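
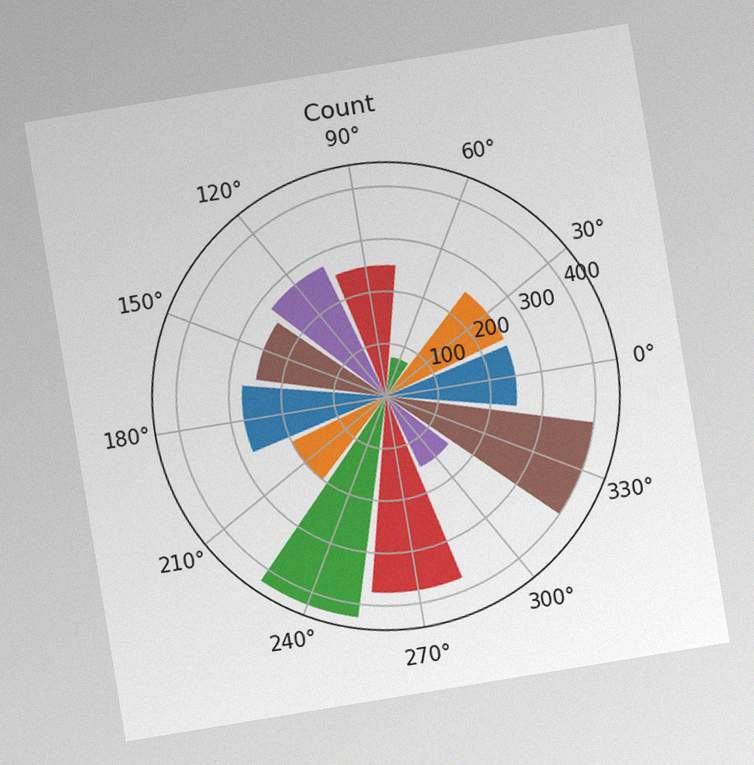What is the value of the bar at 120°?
The chart is tilted about 9° counter-clockwise, with some photo noise. The bar at 120° reaches 275 on the radial axis.

275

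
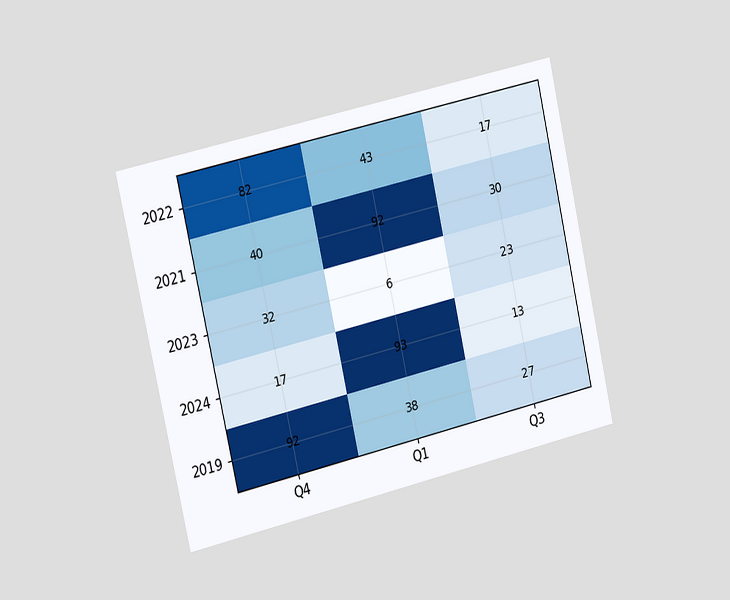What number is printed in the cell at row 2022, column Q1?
43

The chart is tilted about 13° counter-clockwise and viewed slightly from the left. The (2022, Q1) cell reads 43.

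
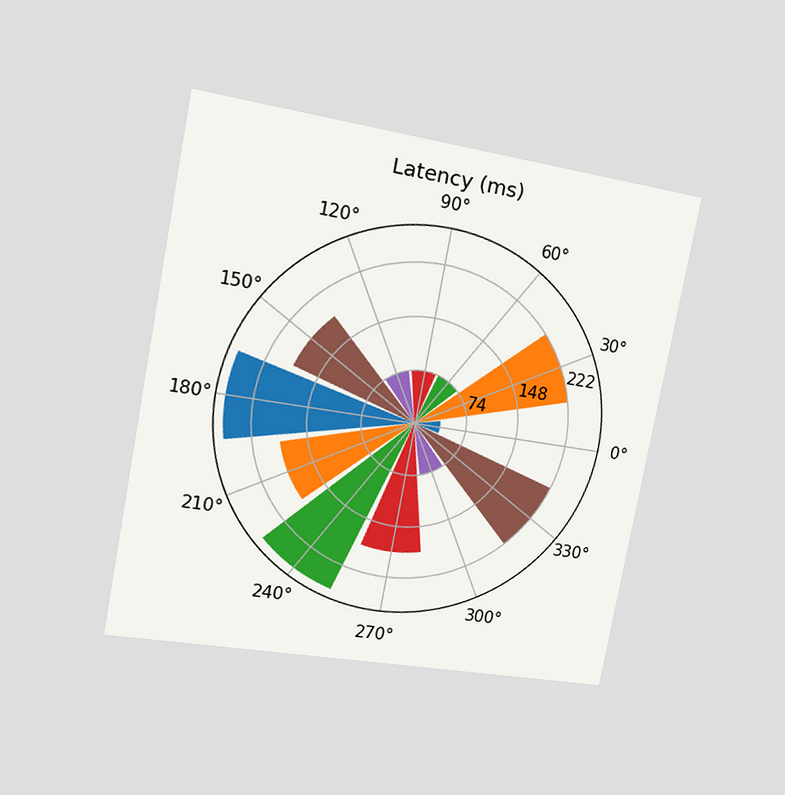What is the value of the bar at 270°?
The chart is tilted about 11° clockwise and viewed at a slight angle. The bar at 270° reaches 185ms on the radial axis.

185ms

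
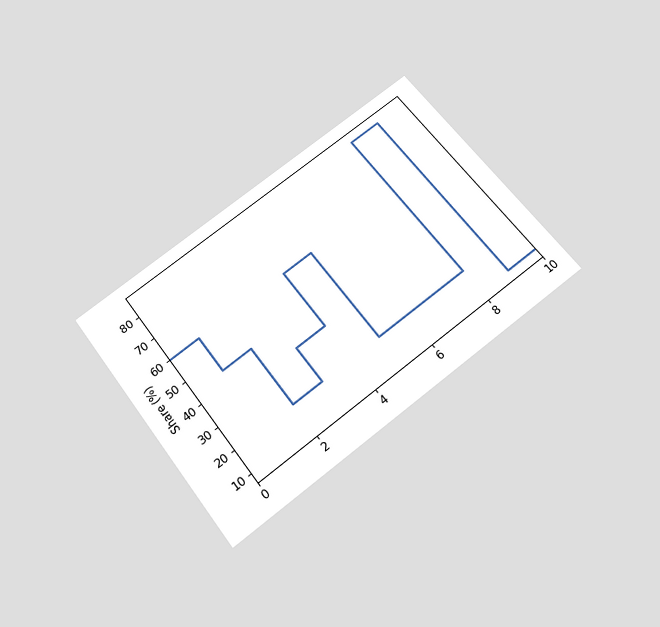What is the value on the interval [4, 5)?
The chart is tilted about 37° counter-clockwise and viewed slightly from below. On [4, 5) the step sits at 60%.

60%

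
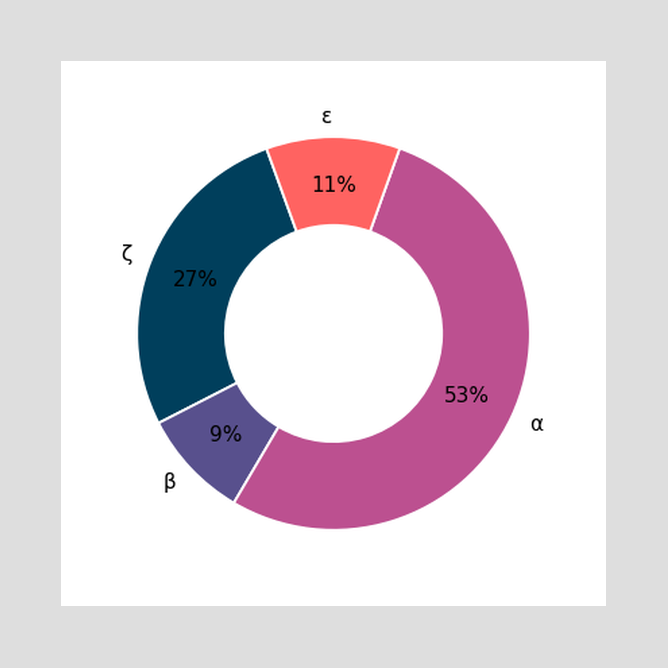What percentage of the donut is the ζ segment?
The ζ segment takes up 27% of the ring.

27%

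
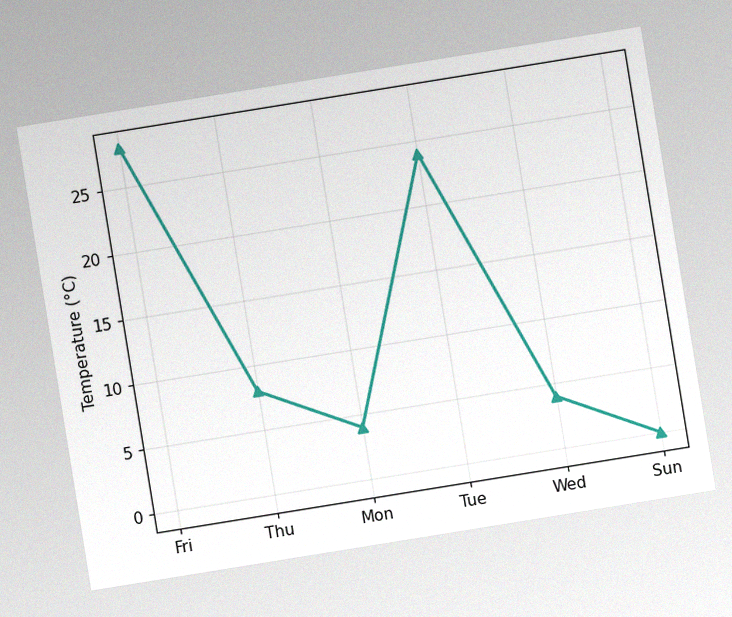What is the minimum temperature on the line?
The chart is tilted about 9° counter-clockwise, with some photo noise. The lowest point is at Sun, and reading across to the y-axis gives 0°C.

0°C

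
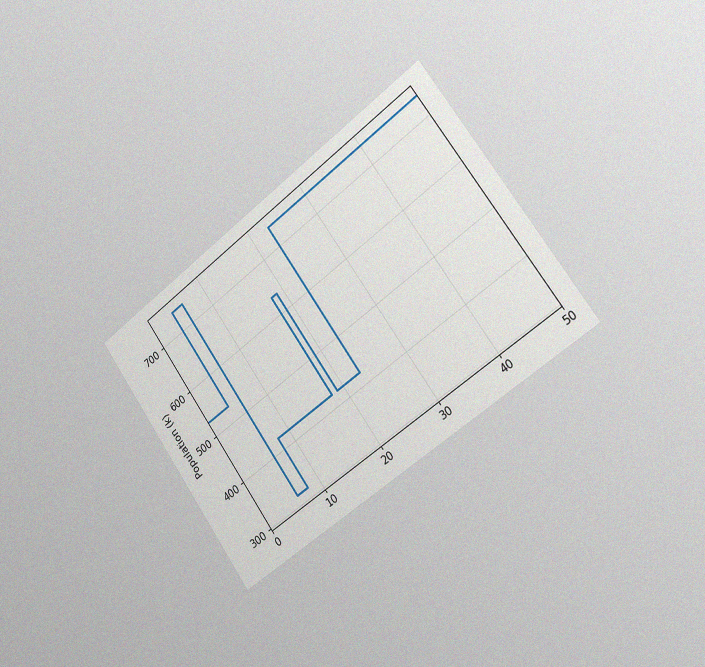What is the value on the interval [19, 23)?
The chart is tilted about 36° counter-clockwise and viewed slightly from the right, with some photo noise. On [19, 23) the step sits at 424k.

424k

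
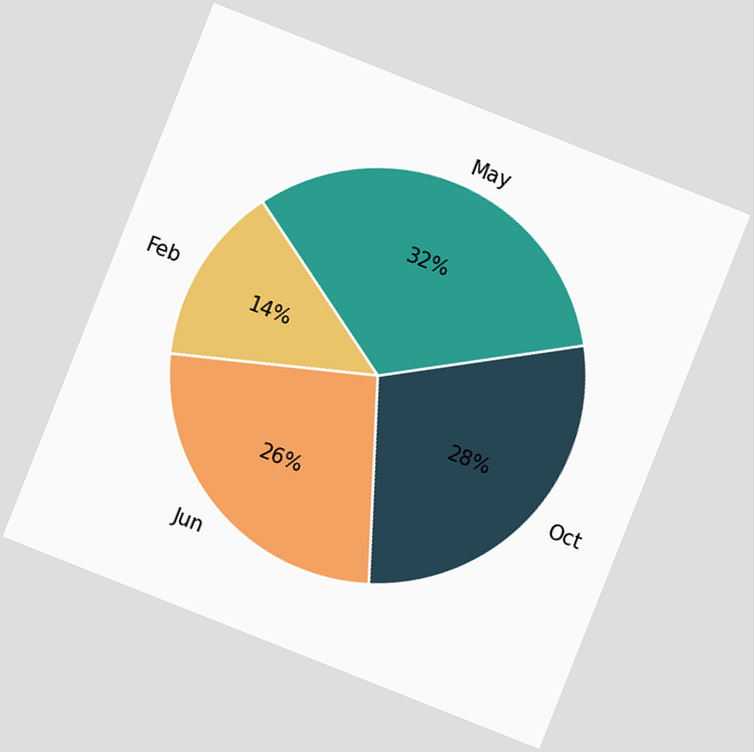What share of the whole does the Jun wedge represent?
The chart is tilted about 22° clockwise. The Jun slice takes up 26% of the pie.

26%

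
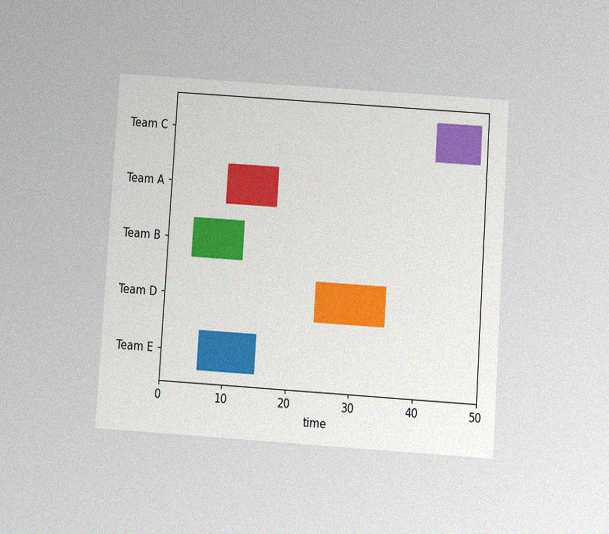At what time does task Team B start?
The chart is tilted about 4° clockwise and viewed at a slight angle, with some photo noise. The Team B bar begins at t=4.

4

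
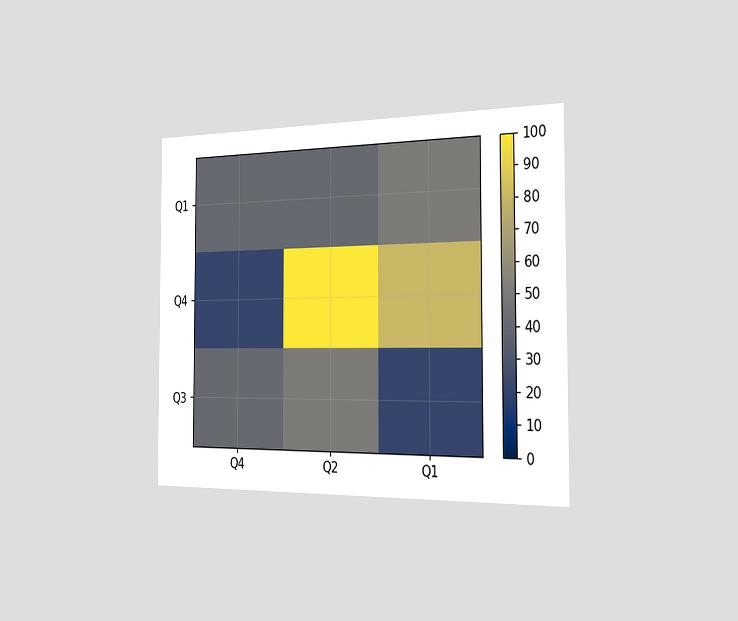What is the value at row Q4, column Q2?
100

The chart is viewed slightly from the right. Matching cell (Q4, Q2) against the colorbar gives 100.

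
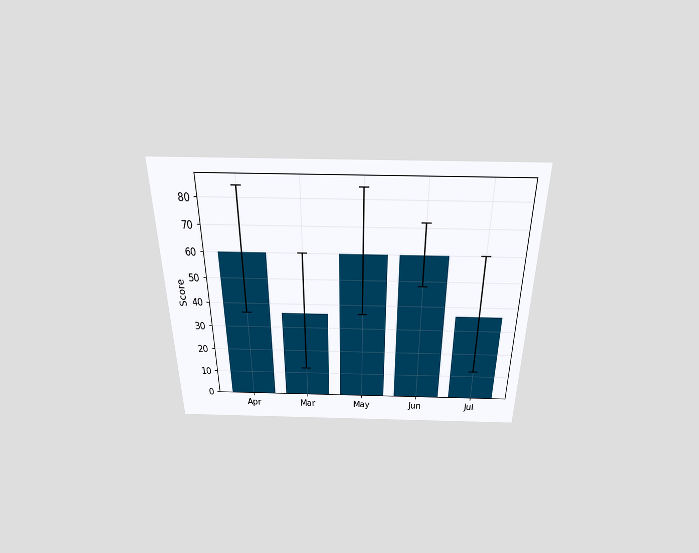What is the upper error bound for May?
84

The chart is viewed slightly from above. The May bar's upper whisker reaches 84.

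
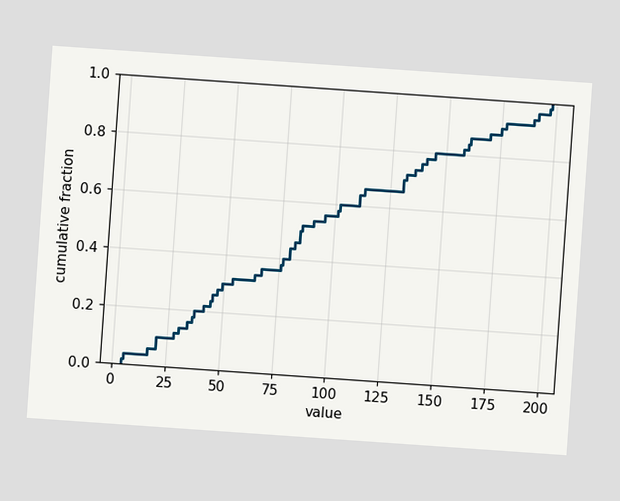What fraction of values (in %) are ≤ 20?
10%

The chart is tilted about 4° clockwise. At x=20 the ECDF step is at 10%.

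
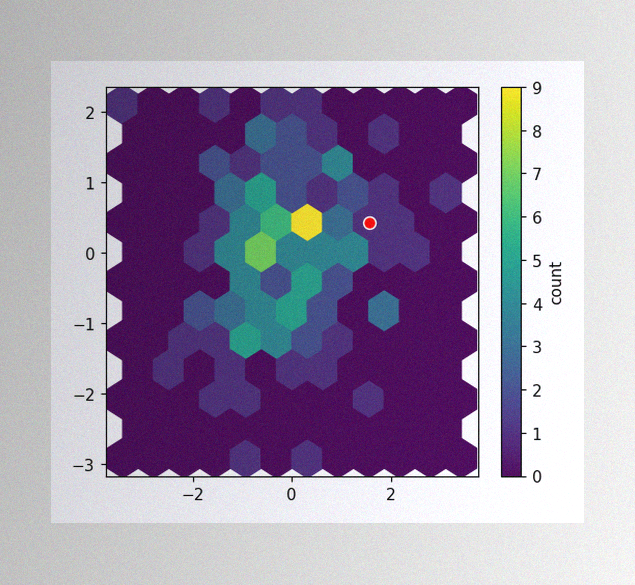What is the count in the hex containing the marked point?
1

The image has some photo noise and uneven lighting. The marked hex reads 1 on the colorbar.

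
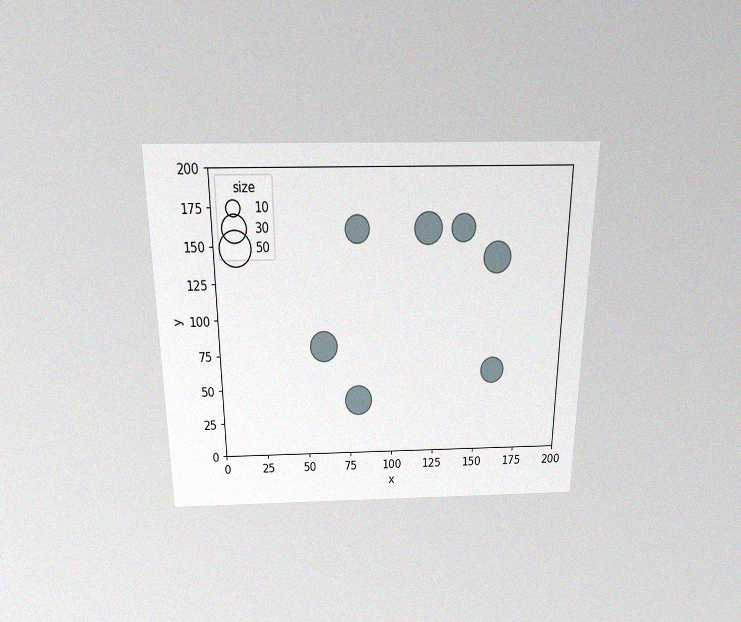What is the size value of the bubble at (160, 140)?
The chart is viewed slightly from above, with some photo noise. Matching the bubble at (160, 140) against the size legend gives 40.

40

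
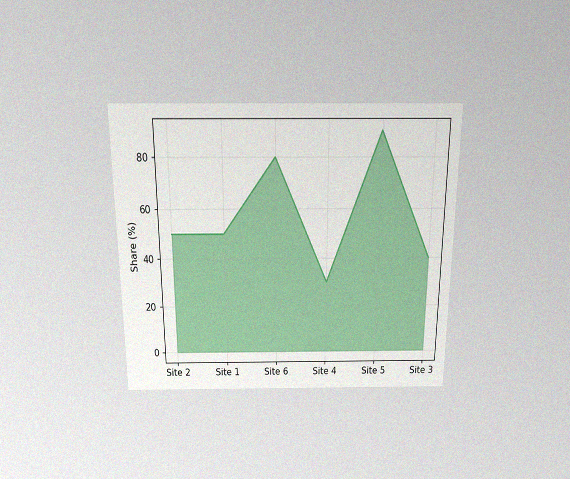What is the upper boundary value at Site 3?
40%

The chart is viewed slightly from above, with some photo noise. At Site 3 the upper boundary is at 40%.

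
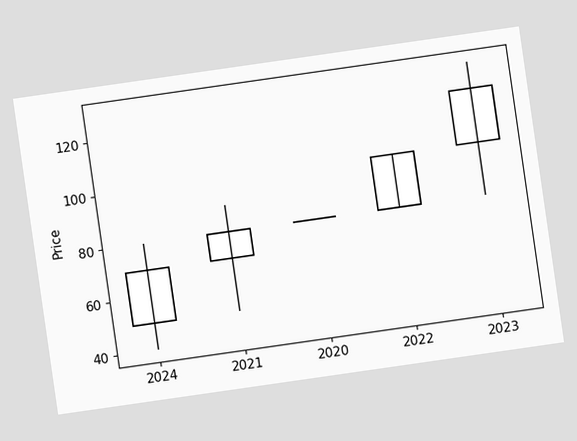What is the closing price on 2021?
The chart is tilted about 8° counter-clockwise. The 2021 candle closes at 80.

80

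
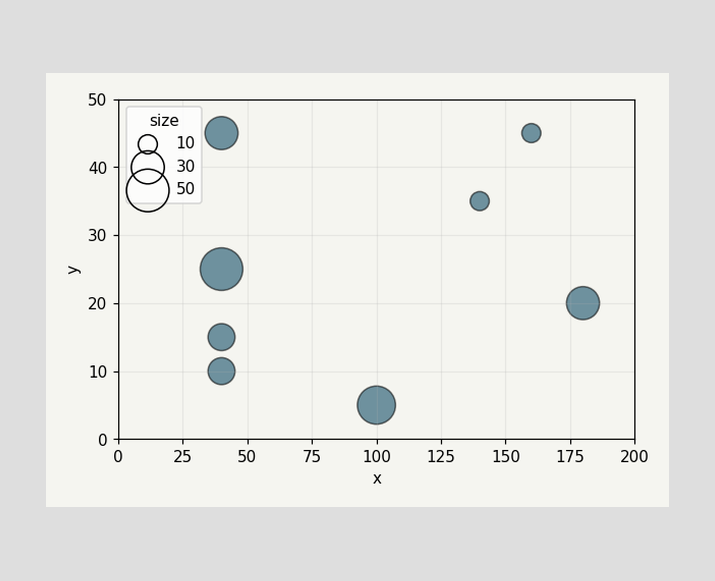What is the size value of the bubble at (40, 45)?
30

Matching the bubble at (40, 45) against the size legend gives 30.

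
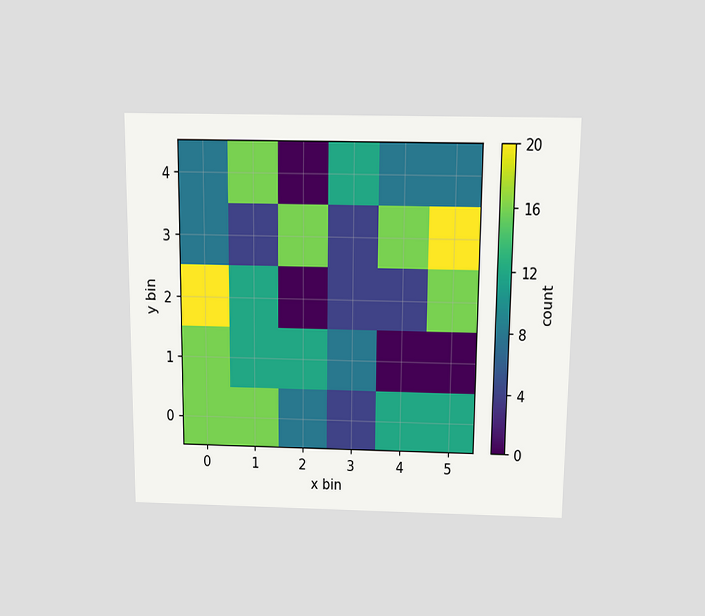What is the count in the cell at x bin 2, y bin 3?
The chart is viewed slightly from above. Matching the cell (2, 3) against the colorbar gives 16.

16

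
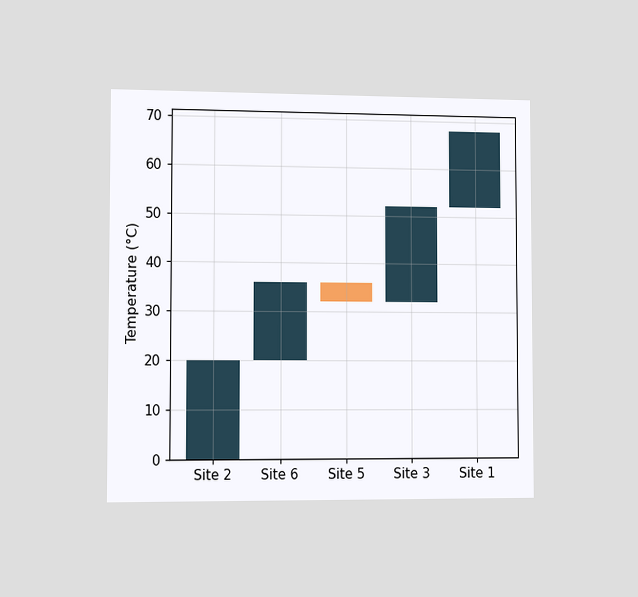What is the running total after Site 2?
The chart is viewed slightly from the left. After Site 2 the running total reaches 20°C.

20°C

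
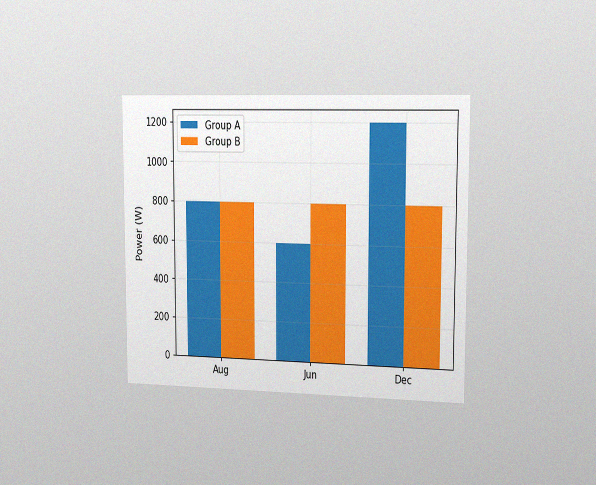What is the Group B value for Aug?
800W

The chart is viewed slightly from the right, with some photo noise. The Group B bar at Aug reaches 800W on the y-axis.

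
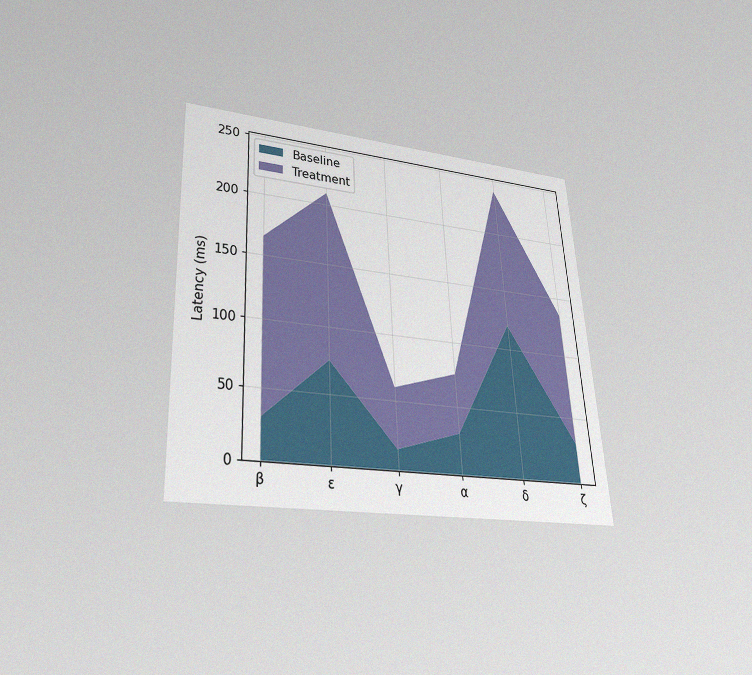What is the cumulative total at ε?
The chart is tilted about 3° counter-clockwise and viewed slightly from below, with some photo noise. The stacked total at ε reaches 210ms.

210ms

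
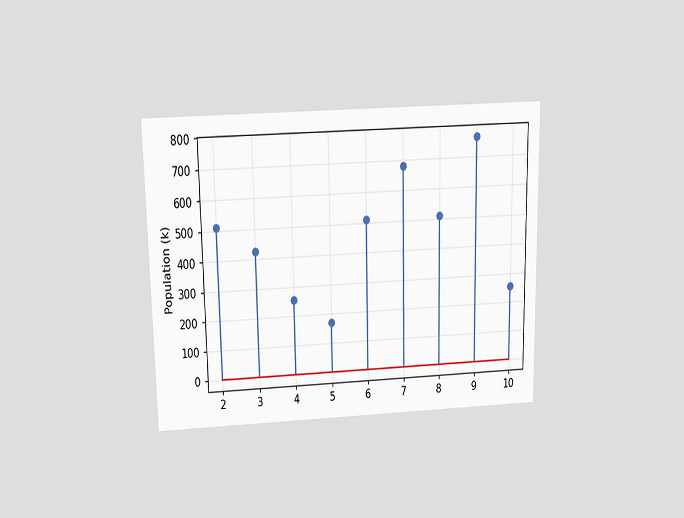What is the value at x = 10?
The chart is viewed slightly from above. The stem at x=10 reaches 255k.

255k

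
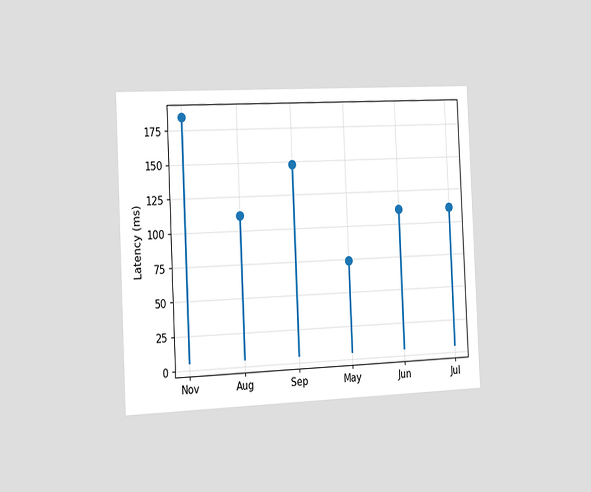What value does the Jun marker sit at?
The chart is tilted about 3° counter-clockwise and viewed slightly from the left. The Jun marker sits at 111ms.

111ms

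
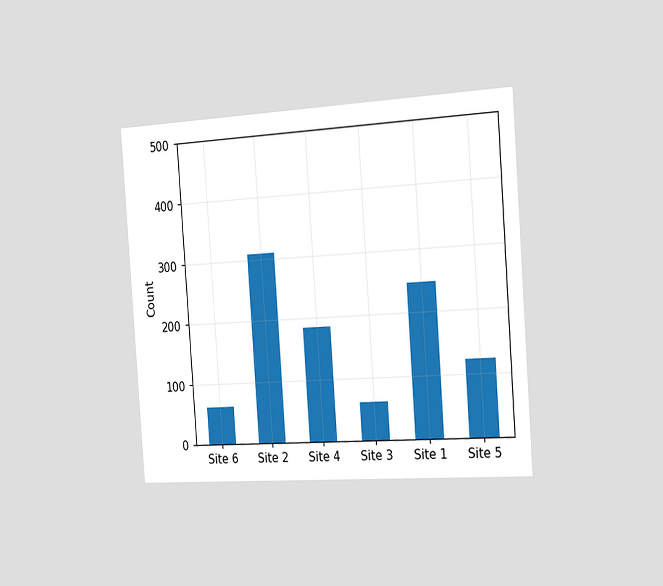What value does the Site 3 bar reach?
The chart is tilted about 4° counter-clockwise and viewed slightly from the right. Reading along the chart's y-axis, the Site 3 bar reaches 62.

62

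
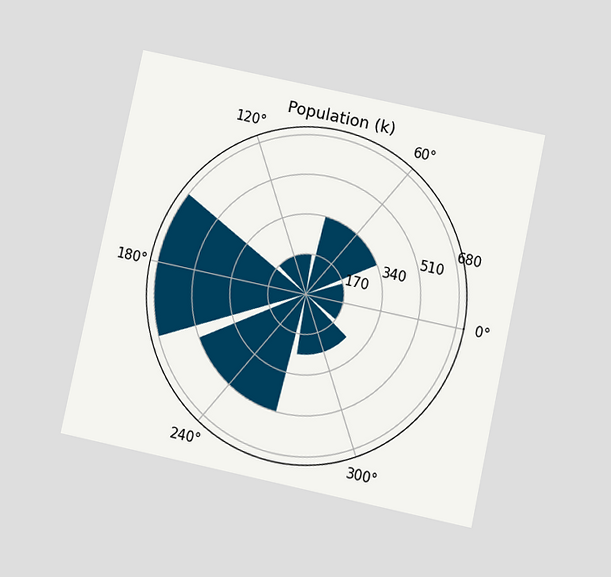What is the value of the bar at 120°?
The chart is tilted about 12° clockwise and viewed slightly from below. The bar at 120° reaches 170k on the radial axis.

170k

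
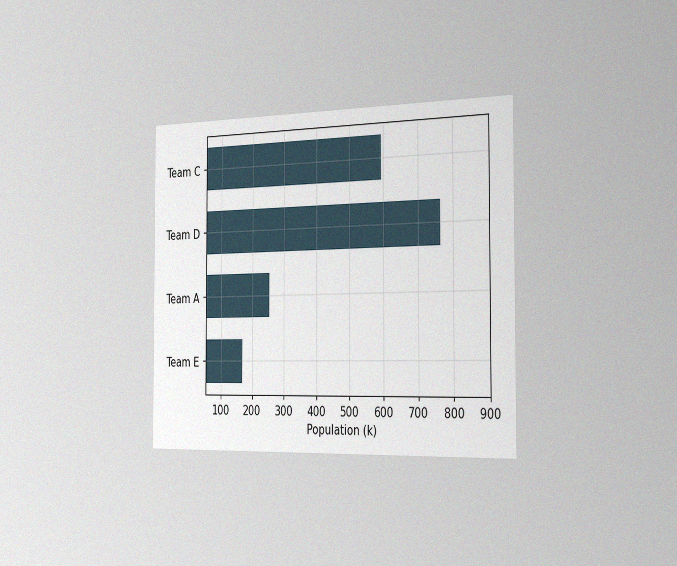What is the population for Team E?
170k

The chart is viewed slightly from the right, with some photo noise. Reading along the chart's x-axis, the Team E bar reaches 170k.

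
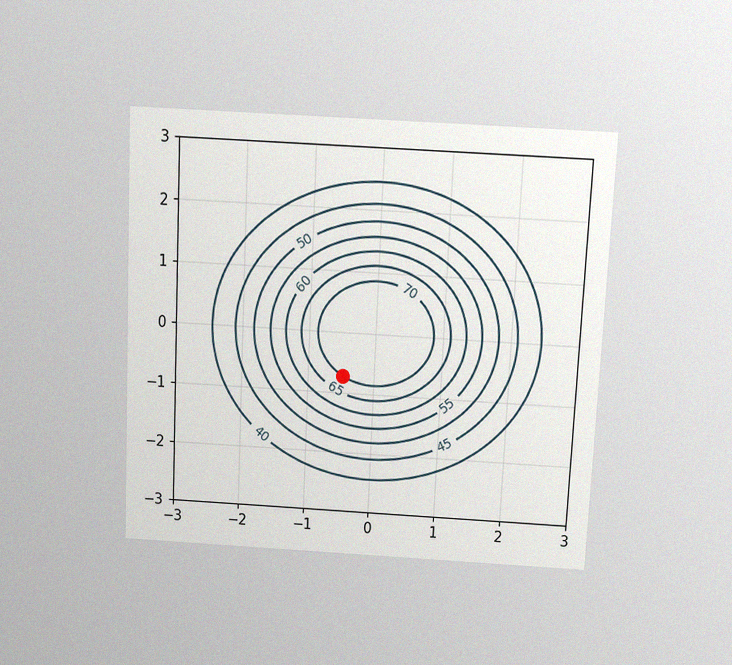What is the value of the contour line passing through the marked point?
70

The chart is tilted about 3° clockwise and viewed slightly from above, with some photo noise. The marked point sits on the contour labelled 70.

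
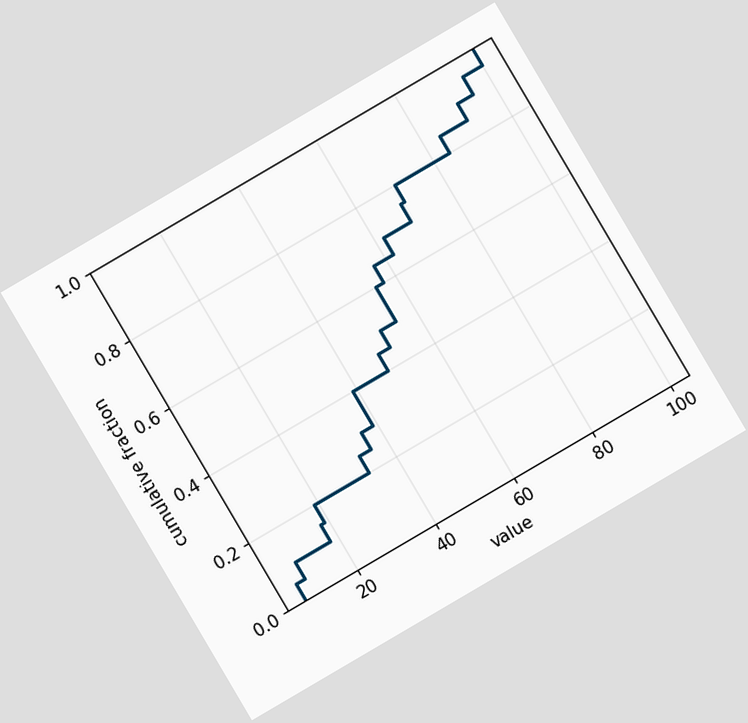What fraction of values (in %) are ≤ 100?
100%

The chart is tilted about 30° counter-clockwise. At x=100 the ECDF step is at 100%.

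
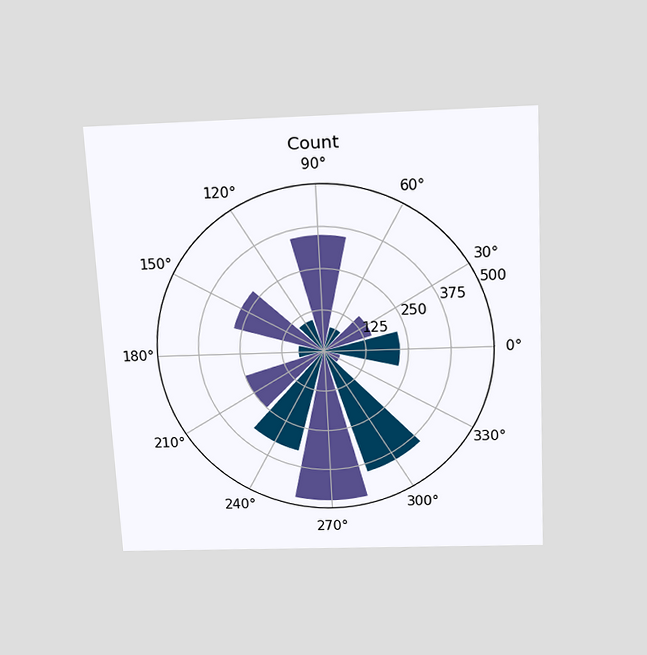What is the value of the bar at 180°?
The chart is tilted about 3° counter-clockwise and viewed slightly from above. The bar at 180° reaches 75 on the radial axis.

75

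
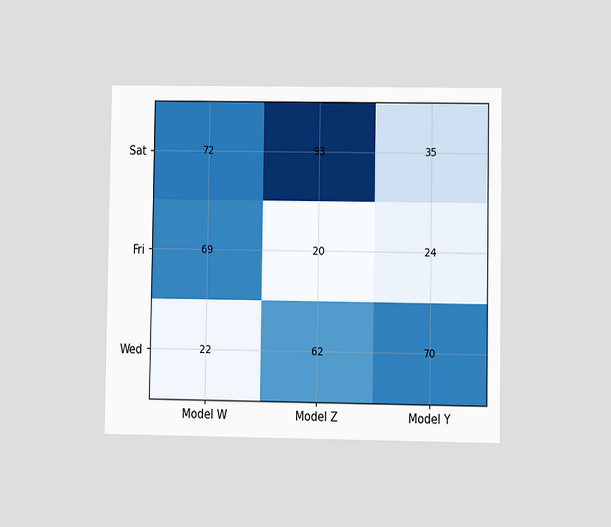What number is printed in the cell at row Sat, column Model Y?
The chart is viewed at a slight angle. The (Sat, Model Y) cell reads 35.

35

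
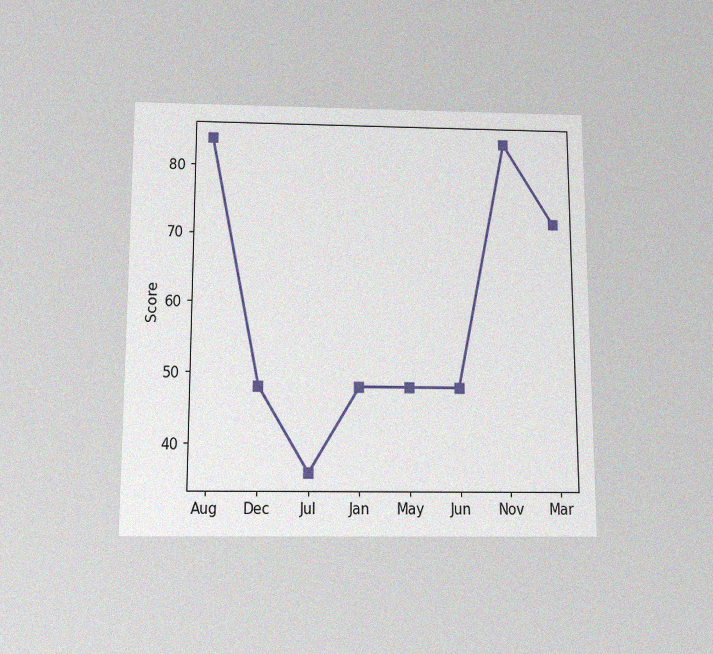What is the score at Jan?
48

The chart is viewed slightly from below, with some photo noise. At Jan, the line is at 48.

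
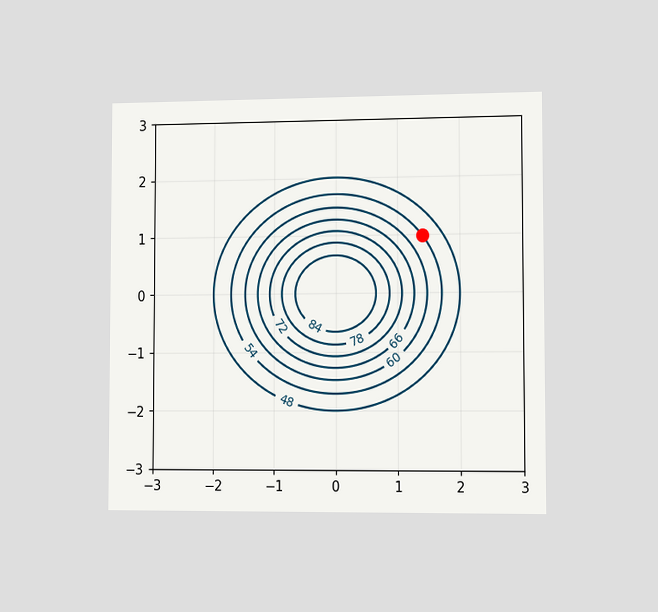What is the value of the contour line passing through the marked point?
54

The chart is viewed slightly from the right. The marked point sits on the contour labelled 54.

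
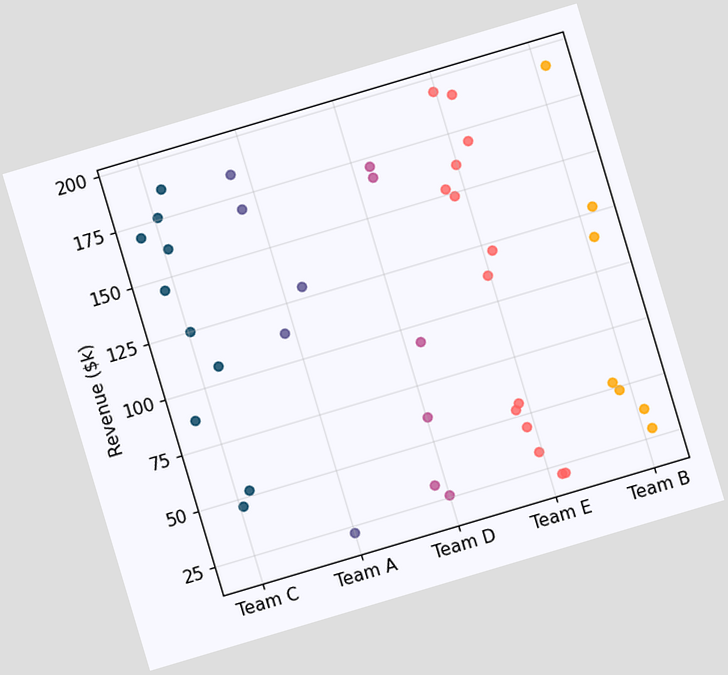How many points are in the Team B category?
The chart is tilted about 17° counter-clockwise. Counting the markers in the Team B column gives 7.

7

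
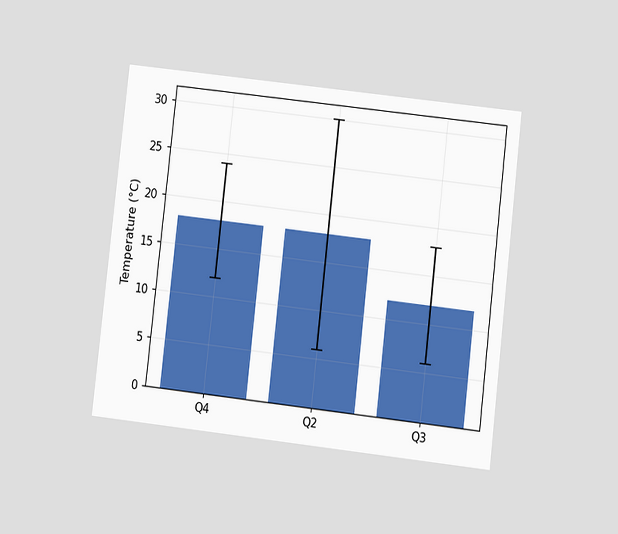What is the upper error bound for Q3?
18°C

The chart is tilted about 7° clockwise and viewed at a slight angle. The Q3 bar's upper whisker reaches 18°C.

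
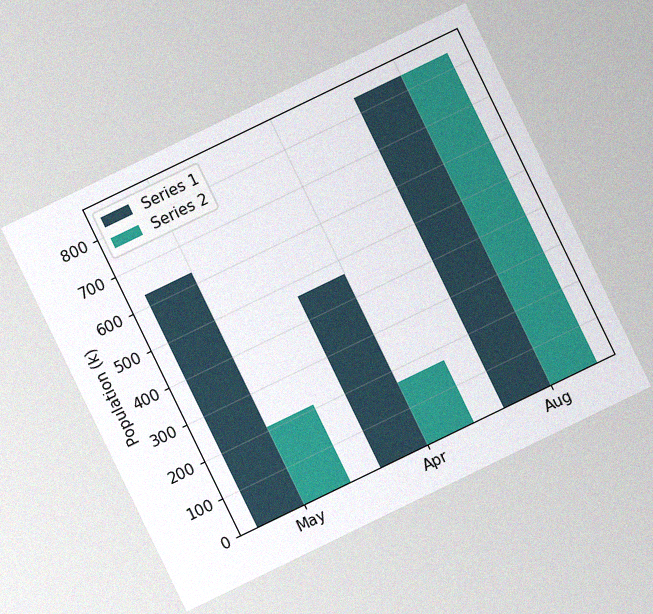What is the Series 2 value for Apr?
The chart is tilted about 26° counter-clockwise, with some photo noise. The Series 2 bar at Apr reaches 168k on the y-axis.

168k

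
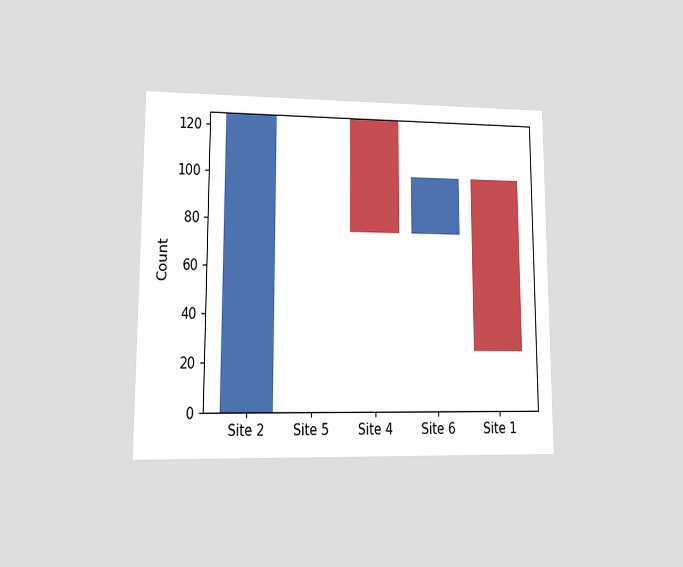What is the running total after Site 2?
The chart is viewed at a slight angle. After Site 2 the running total reaches 125.

125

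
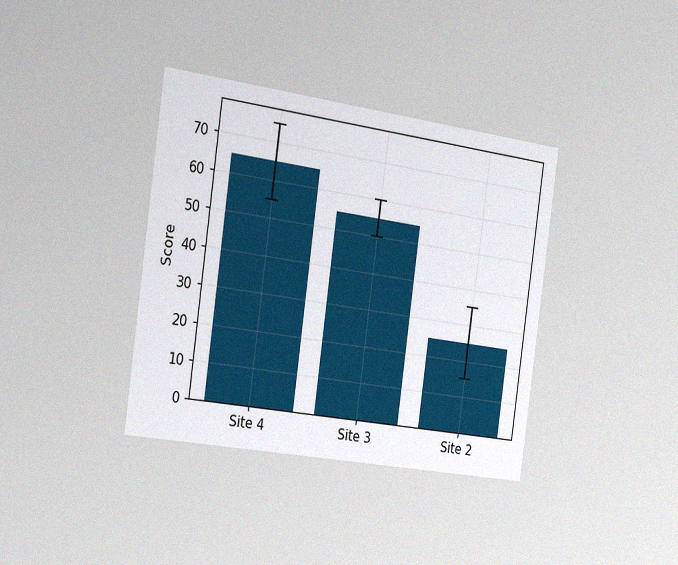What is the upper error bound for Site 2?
35

The chart is tilted about 8° clockwise and viewed slightly from the left, with some photo noise. The Site 2 bar's upper whisker reaches 35.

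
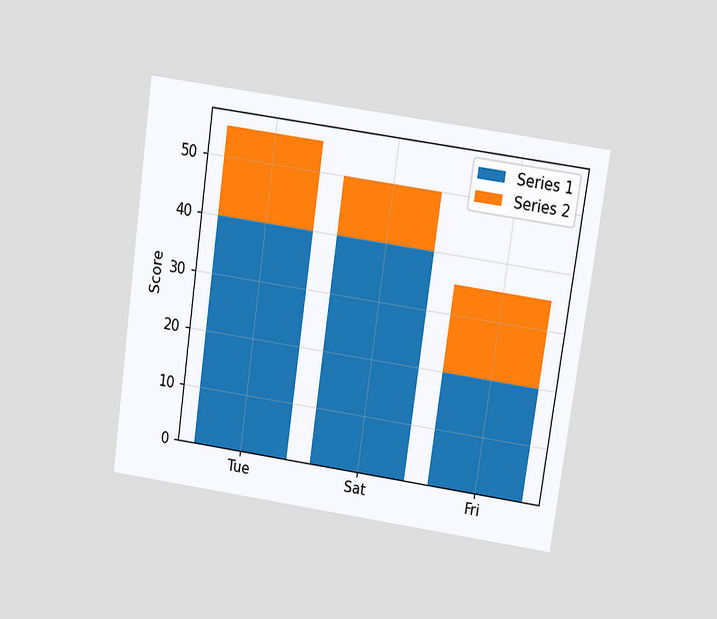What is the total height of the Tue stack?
55

The chart is tilted about 8° clockwise and viewed slightly from above. The Tue stack's top reaches 55 on the y-axis.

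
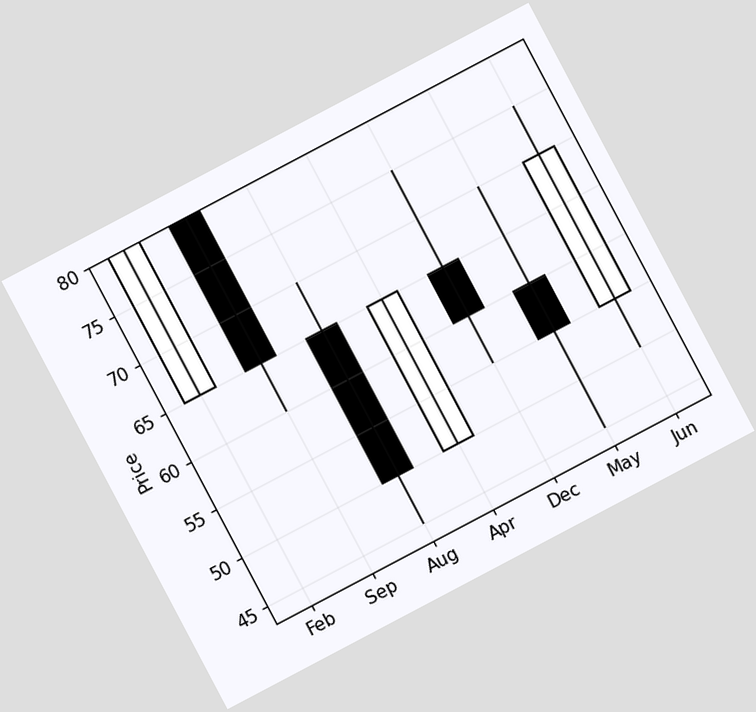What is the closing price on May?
55

The chart is tilted about 28° counter-clockwise. The May candle closes at 55.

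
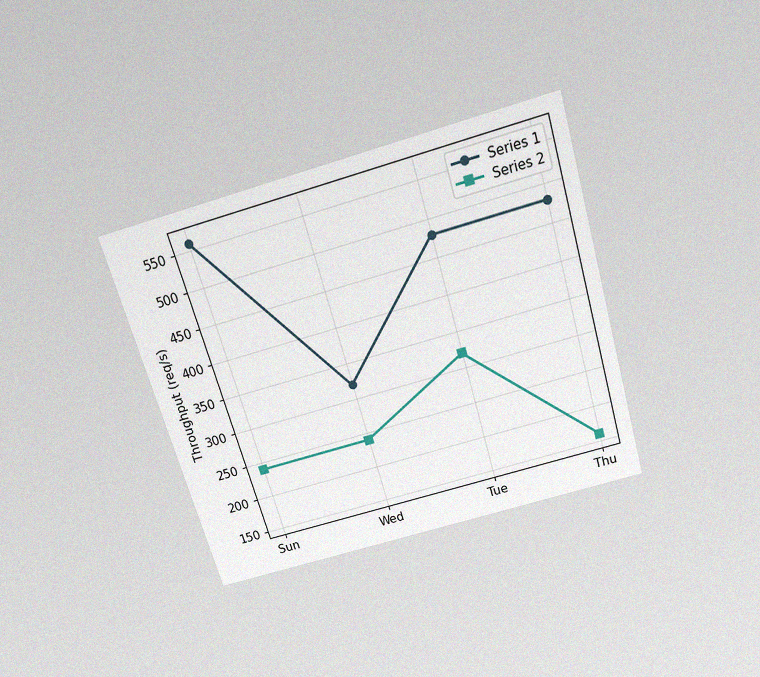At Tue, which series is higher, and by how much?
The chart is tilted about 17° counter-clockwise and viewed slightly from above, with some photo noise. At Tue, Series 1 sits above the other line by 160req/s.

Series 1, by 160req/s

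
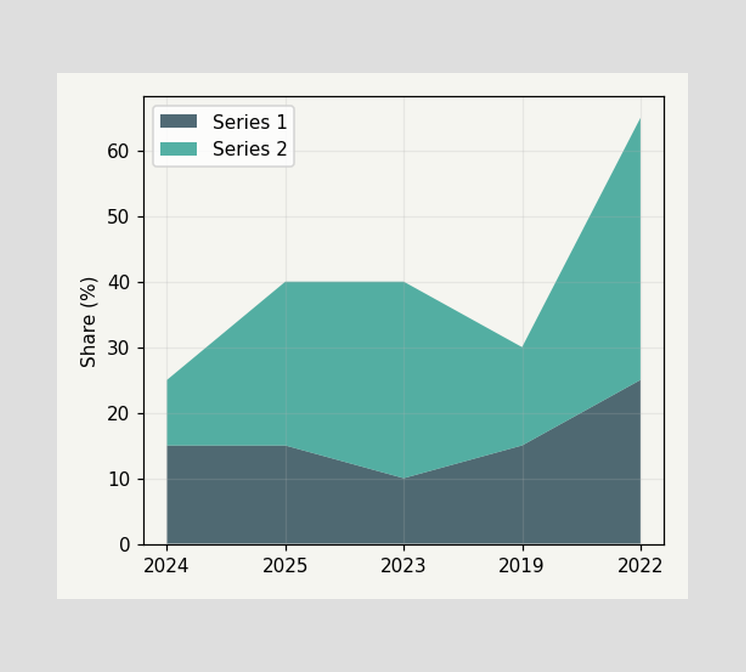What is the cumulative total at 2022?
65%

The stacked total at 2022 reaches 65%.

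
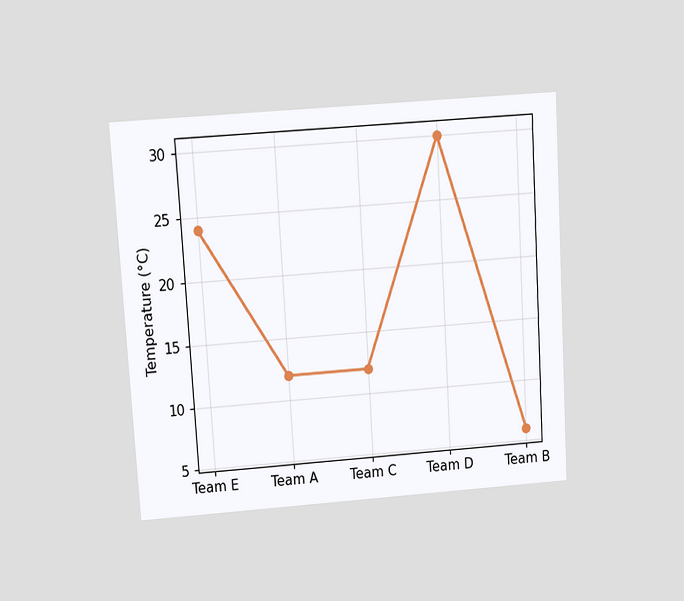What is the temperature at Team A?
12°C

The chart is tilted about 3° counter-clockwise and viewed slightly from above. At Team A, the line is at 12°C.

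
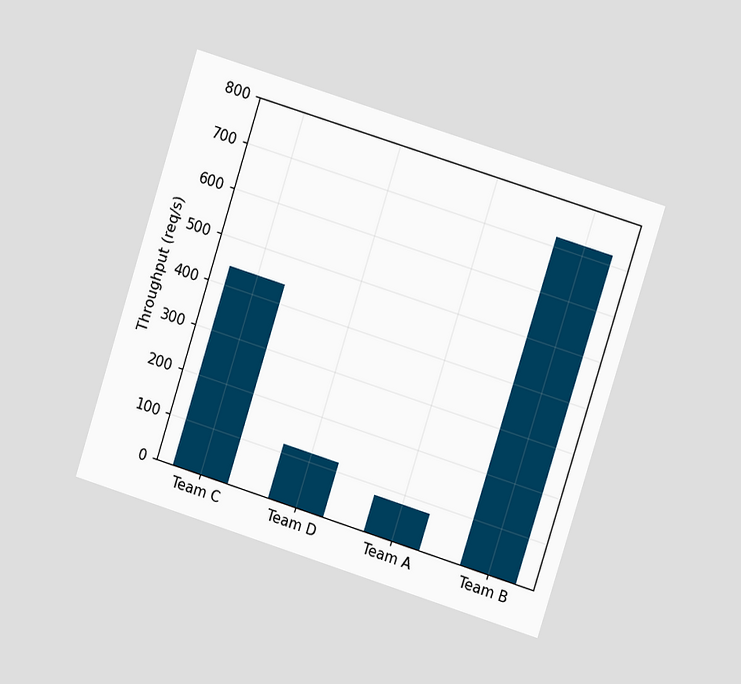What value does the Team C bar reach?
440req/s

The chart is tilted about 17° clockwise and viewed at a slight angle. Reading along the chart's y-axis, the Team C bar reaches 440req/s.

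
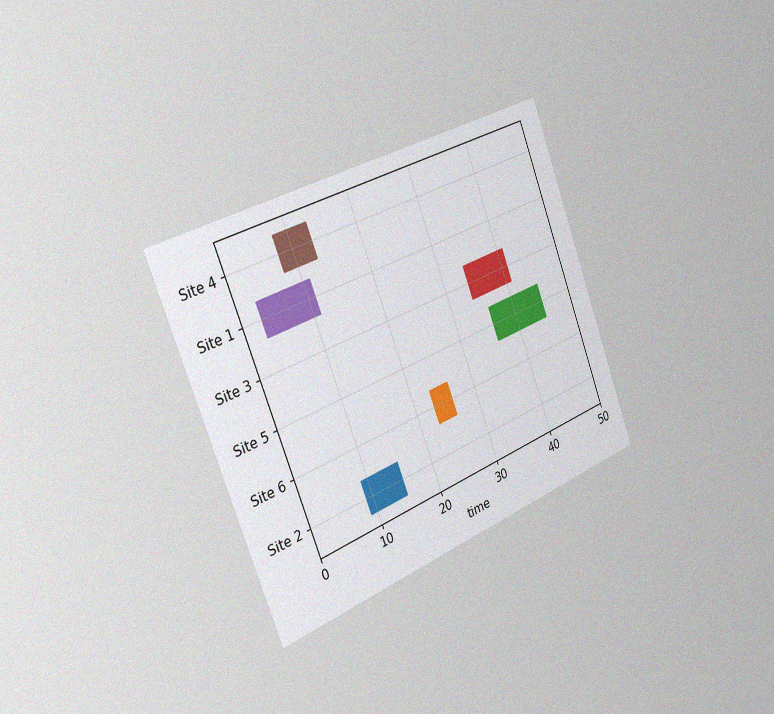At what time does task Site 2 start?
9

The chart is tilted about 21° counter-clockwise and viewed slightly from the left, with some photo noise. The Site 2 bar begins at t=9.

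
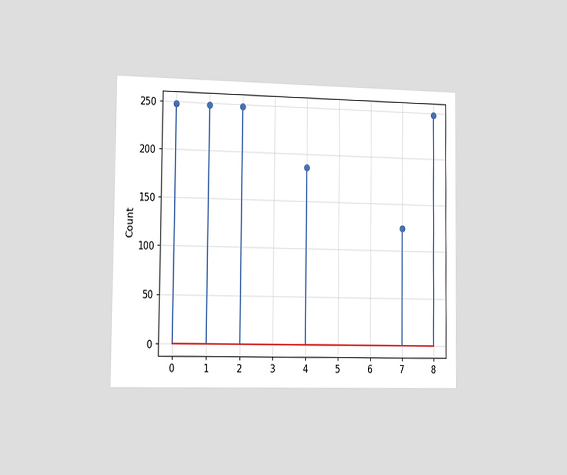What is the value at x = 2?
248

The chart is viewed slightly from the left. The stem at x=2 reaches 248.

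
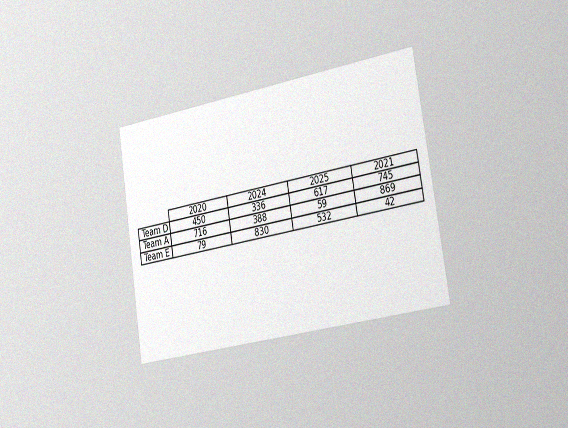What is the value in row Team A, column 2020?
716

The chart is tilted about 9° counter-clockwise and viewed slightly from the right, with some photo noise. The (Team A, 2020) cell reads 716.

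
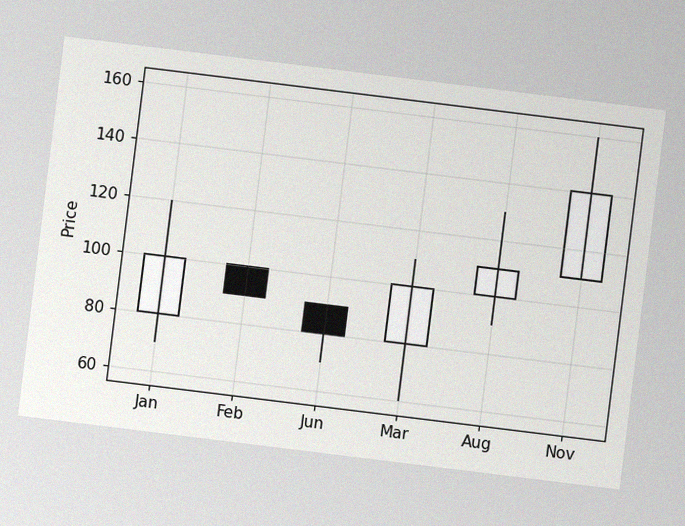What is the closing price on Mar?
The chart is tilted about 7° clockwise, with some photo noise. The Mar candle closes at 100.

100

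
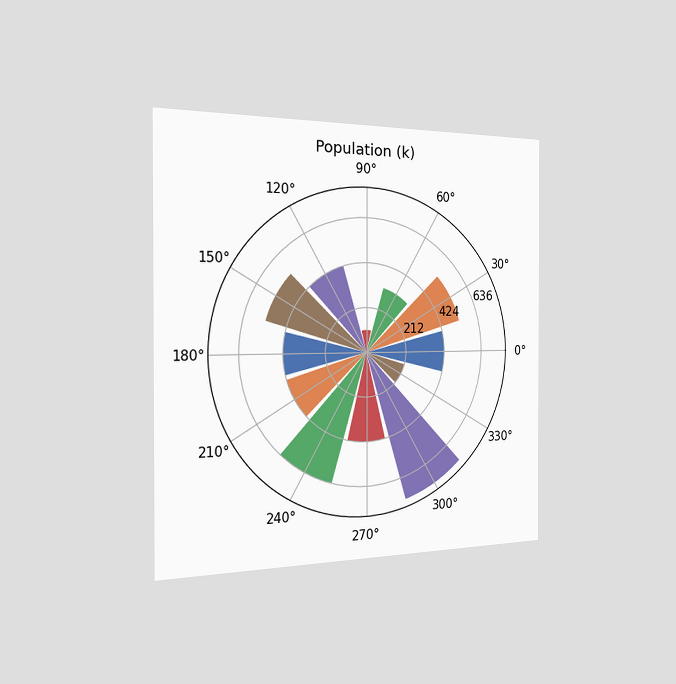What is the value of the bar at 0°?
The chart is viewed slightly from the left. The bar at 0° reaches 424k on the radial axis.

424k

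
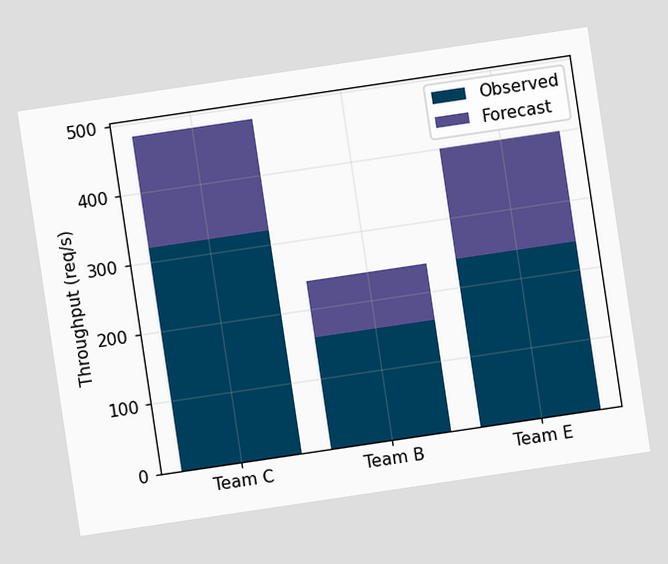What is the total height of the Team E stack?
400req/s

The chart is tilted about 8° counter-clockwise. The Team E stack's top reaches 400req/s on the y-axis.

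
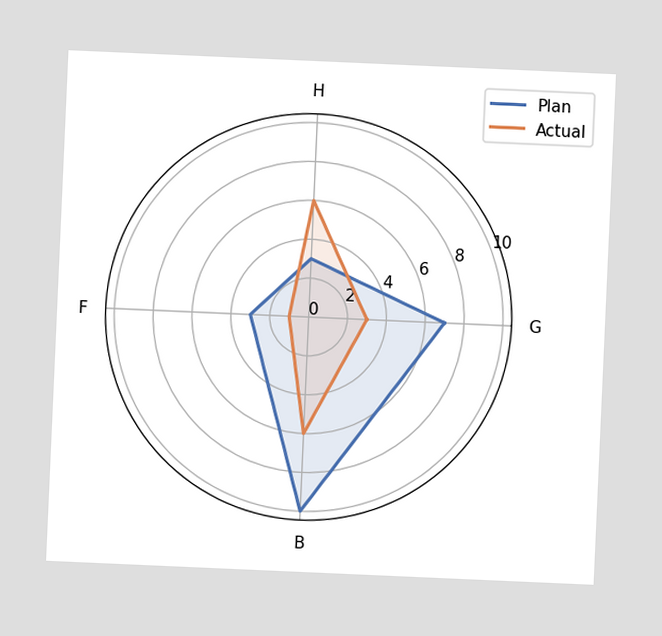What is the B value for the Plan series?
The chart is tilted about 3° clockwise. On the B axis, Plan reaches 10.

10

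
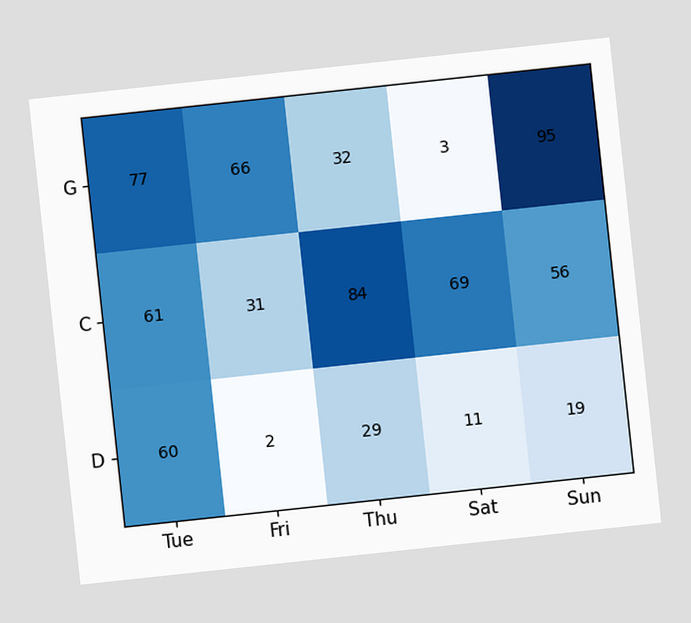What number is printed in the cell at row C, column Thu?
84

The chart is tilted about 6° counter-clockwise. The (C, Thu) cell reads 84.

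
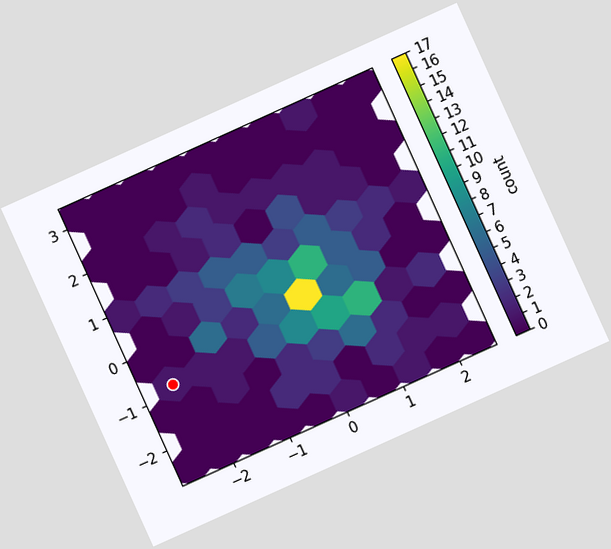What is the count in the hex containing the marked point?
The chart is tilted about 24° counter-clockwise. The marked hex reads 1 on the colorbar.

1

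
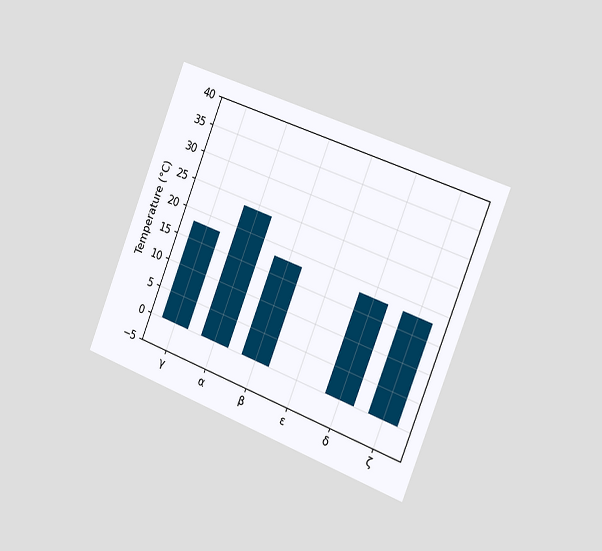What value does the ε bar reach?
0°C

The chart is tilted about 21° clockwise and viewed slightly from the right. Reading along the chart's y-axis, the ε bar reaches 0°C.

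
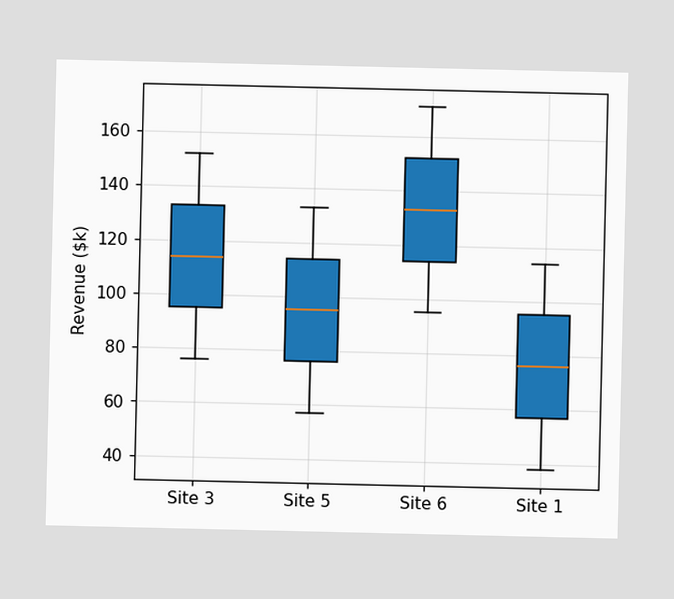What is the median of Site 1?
$76k

The median line in the Site 1 box sits at $76k.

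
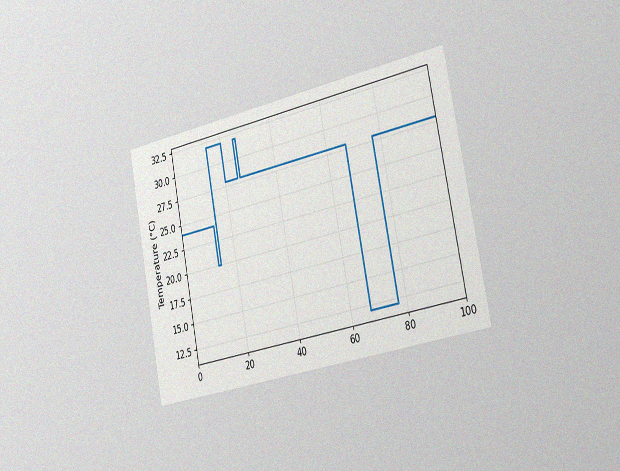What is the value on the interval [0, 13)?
24°C

The chart is tilted about 11° counter-clockwise and viewed slightly from the right, with some photo noise. On [0, 13) the step sits at 24°C.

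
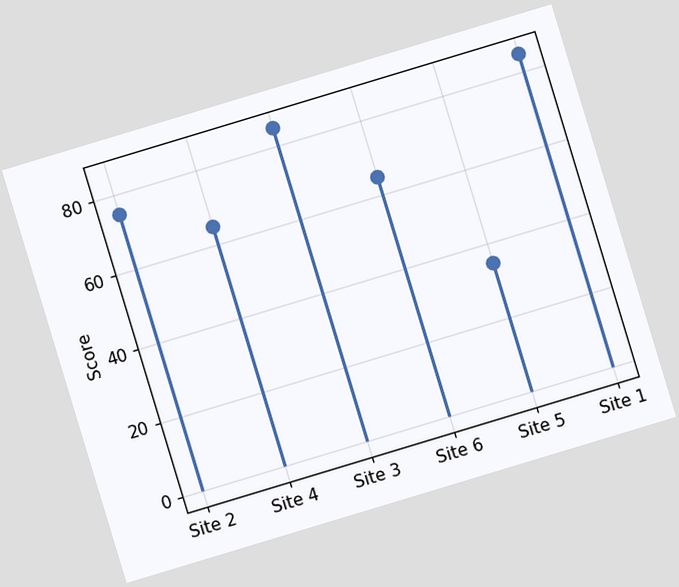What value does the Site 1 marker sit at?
85

The chart is tilted about 17° counter-clockwise. The Site 1 marker sits at 85.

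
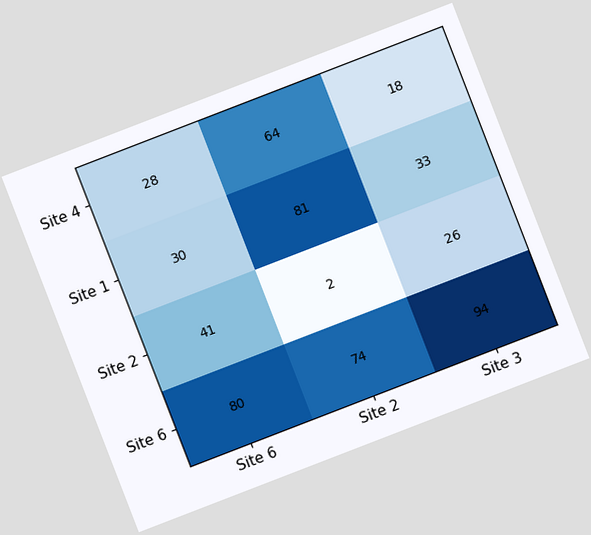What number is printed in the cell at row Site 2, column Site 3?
The chart is tilted about 21° counter-clockwise. The (Site 2, Site 3) cell reads 26.

26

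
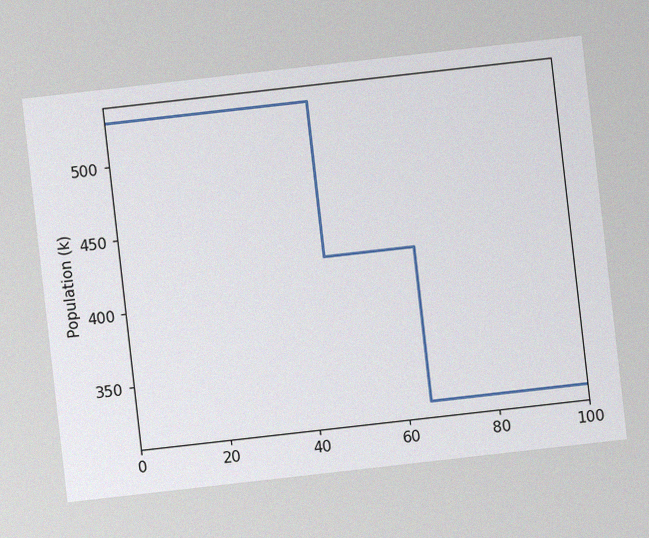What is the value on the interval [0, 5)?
530k

The chart is tilted about 6° counter-clockwise, with some photo noise. On [0, 5) the step sits at 530k.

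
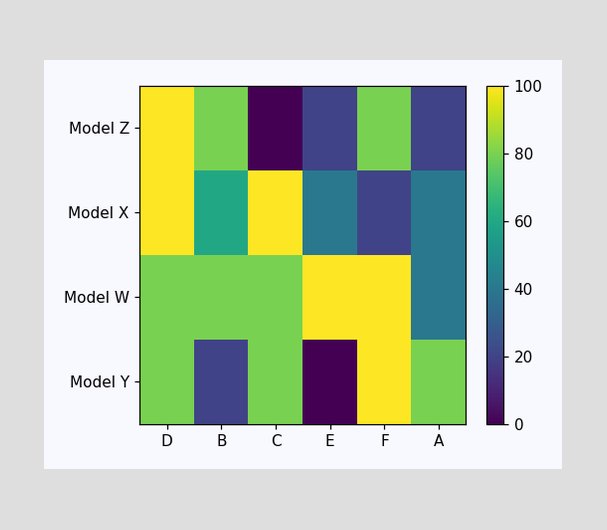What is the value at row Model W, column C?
80

Matching cell (Model W, C) against the colorbar gives 80.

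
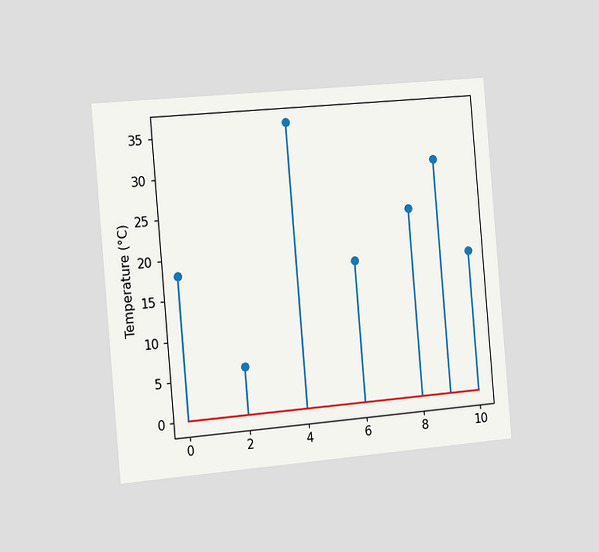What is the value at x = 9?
30°C

The chart is tilted about 5° counter-clockwise and viewed slightly from the left. The stem at x=9 reaches 30°C.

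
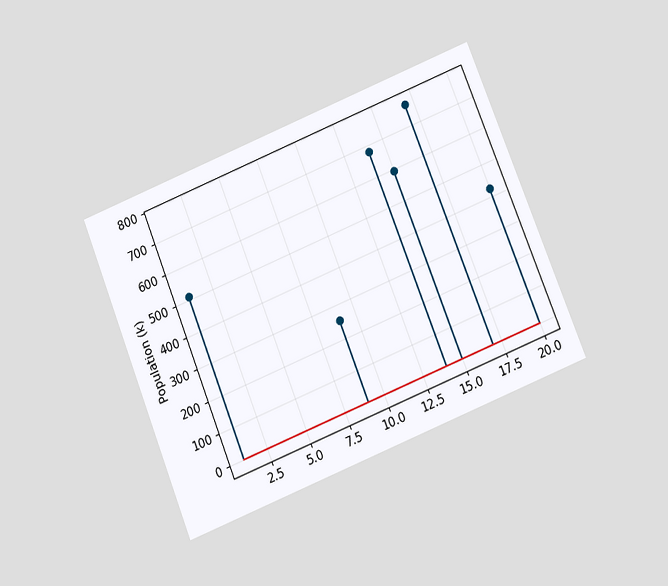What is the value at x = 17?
The chart is tilted about 22° counter-clockwise and viewed slightly from below. The stem at x=17 reaches 765k.

765k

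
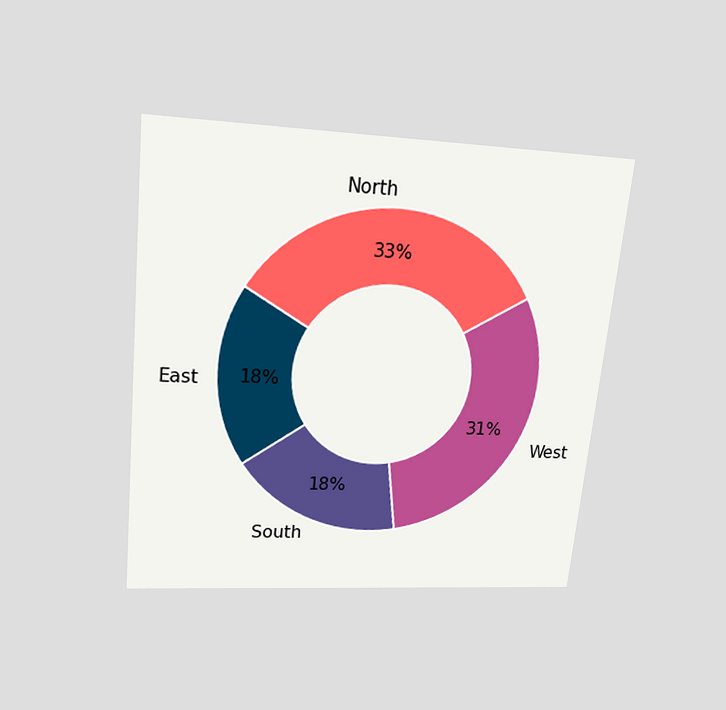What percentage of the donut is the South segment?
18%

The chart is tilted about 6° clockwise and viewed slightly from above. The South segment takes up 18% of the ring.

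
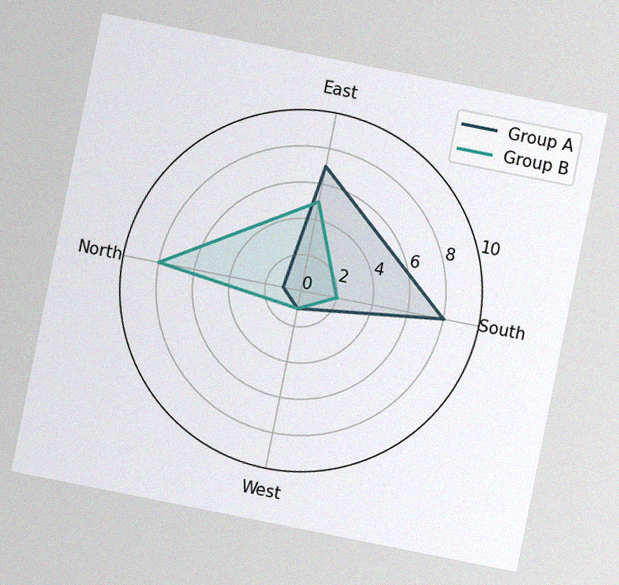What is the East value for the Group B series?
The chart is tilted about 11° clockwise, with some photo noise. On the East axis, Group B reaches 5.

5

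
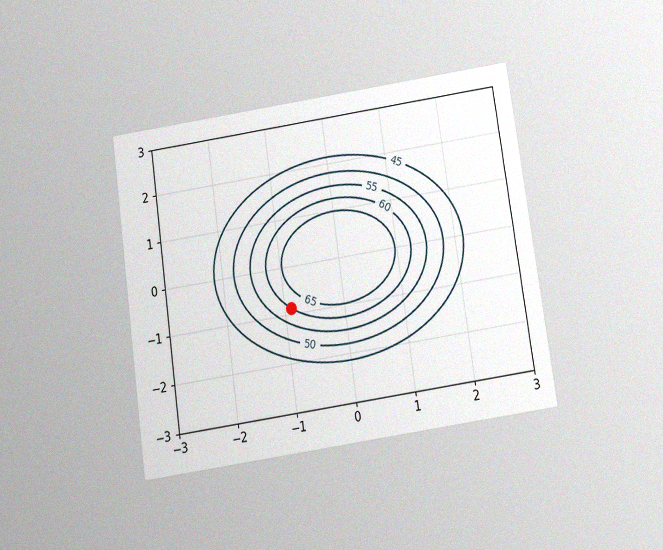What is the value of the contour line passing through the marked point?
60

The chart is tilted about 8° counter-clockwise and viewed slightly from below, with some photo noise. The marked point sits on the contour labelled 60.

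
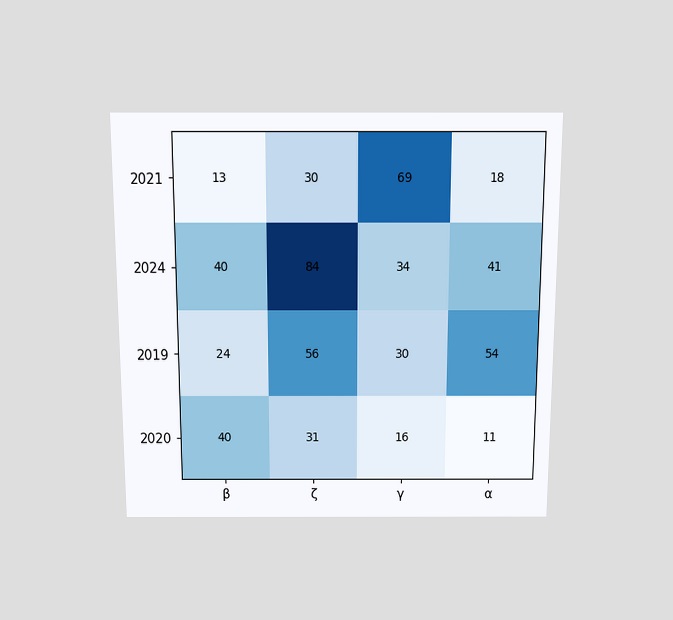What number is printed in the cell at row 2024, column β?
The chart is viewed slightly from above. The (2024, β) cell reads 40.

40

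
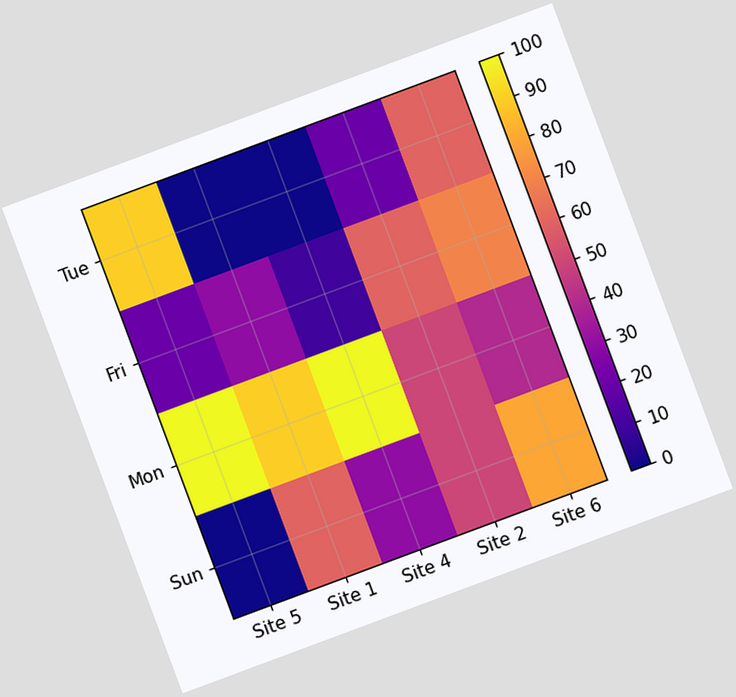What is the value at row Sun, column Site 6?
80

The chart is tilted about 20° counter-clockwise. Matching cell (Sun, Site 6) against the colorbar gives 80.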